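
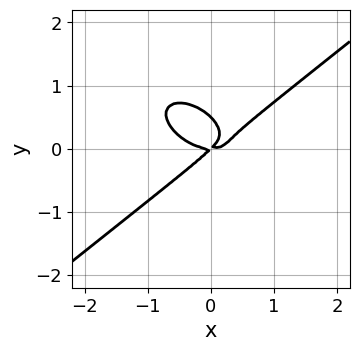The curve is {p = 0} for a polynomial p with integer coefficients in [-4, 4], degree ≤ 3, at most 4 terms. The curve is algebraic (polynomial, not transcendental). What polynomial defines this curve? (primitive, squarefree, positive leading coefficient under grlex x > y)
x^3 - 2*y^3 - x*y + y^2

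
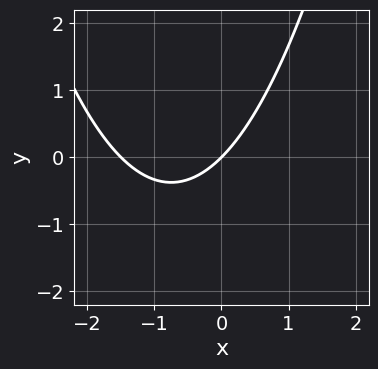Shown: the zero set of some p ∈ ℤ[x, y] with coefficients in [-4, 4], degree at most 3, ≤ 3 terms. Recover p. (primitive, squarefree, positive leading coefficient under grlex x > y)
2*x^2 + 3*x - 3*y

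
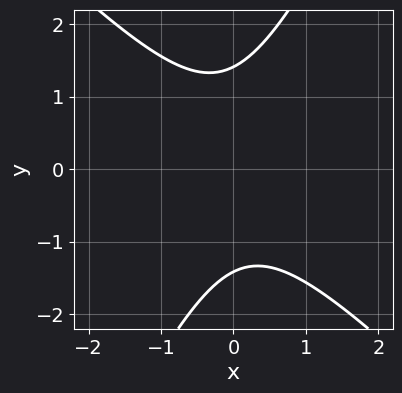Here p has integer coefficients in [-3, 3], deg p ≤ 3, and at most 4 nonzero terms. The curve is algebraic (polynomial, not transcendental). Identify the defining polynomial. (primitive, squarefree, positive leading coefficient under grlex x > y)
First, the degree is 2 — a generic line meets the curve in up to 2 points.
Then, from the visible intercepts: the curve avoids every integer x-axis point in the box.
Finally, assembling these constraints gives the stated polynomial.

2*x^2 + x*y - y^2 + 2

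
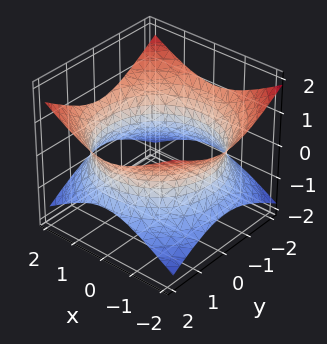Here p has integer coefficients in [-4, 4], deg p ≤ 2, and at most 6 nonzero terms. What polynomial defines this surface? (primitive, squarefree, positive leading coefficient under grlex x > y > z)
(a) deg p = 2. An hourglass — one-sheet hyperboloid; a quadric.
(b) Symmetries: mirror symmetry z ↦ −z ⇒ only even powers of z; every cross-section ⟂ z is a circle, so x, y appear only via x² + y².
(c) Checking where it meets the axes: it misses every integer gridline on the z-axis; a circular section at z = 0 has radius between 1 and 2.
(d) Together with the visible shape, these determine p as stated.

x^2 + y^2 - 2*z^2 - 3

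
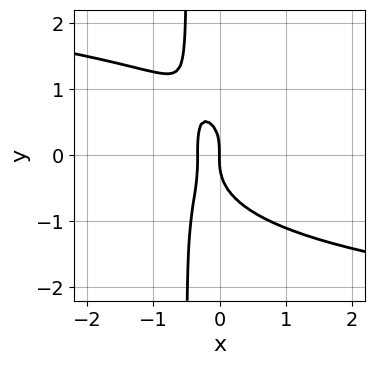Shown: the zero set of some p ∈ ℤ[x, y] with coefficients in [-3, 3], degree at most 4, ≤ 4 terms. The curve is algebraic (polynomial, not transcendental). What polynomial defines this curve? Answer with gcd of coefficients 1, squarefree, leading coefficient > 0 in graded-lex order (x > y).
First, the degree is 4 — a generic line meets the curve in up to 4 points.
Then, from the visible intercepts: one x-axis crossing is at x = 0; it meets the y-axis at y = 0 (among the integer gridlines).
Finally, putting this together gives p.

2*x*y^3 + y^3 + 3*x^2 + x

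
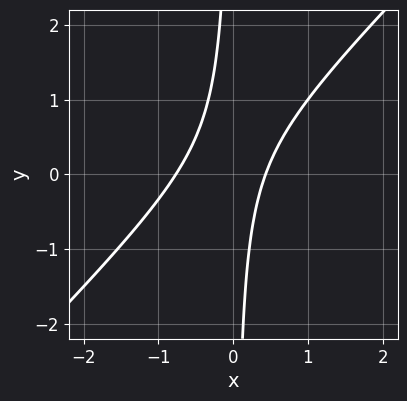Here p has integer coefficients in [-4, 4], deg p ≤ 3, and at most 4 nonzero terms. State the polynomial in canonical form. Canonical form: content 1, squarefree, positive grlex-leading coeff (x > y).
3*x^2 - 3*x*y + x - 1

First, deg p = 2.
Then, against the integer gridlines: the curve avoids every integer y-axis point in the box.
Finally, assembling these constraints gives the stated polynomial.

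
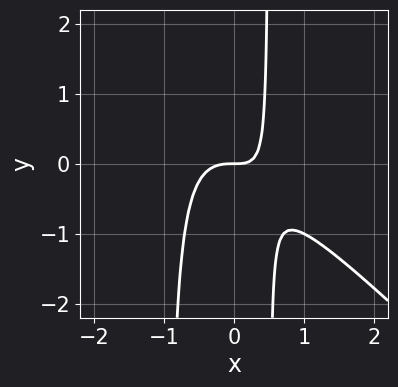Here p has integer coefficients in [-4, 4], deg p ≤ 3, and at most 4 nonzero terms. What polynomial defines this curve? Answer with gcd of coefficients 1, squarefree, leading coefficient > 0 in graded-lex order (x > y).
2*x^3 + 2*x^2*y + x*y - y

(a) deg p = 3.
(b) Checking where it meets the axes: it crosses the y-axis at the gridline y = 0; it crosses the x-axis at the gridline x = 0.
(c) Putting this together gives p.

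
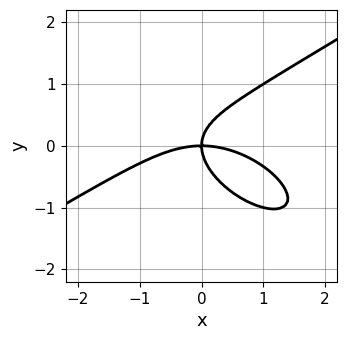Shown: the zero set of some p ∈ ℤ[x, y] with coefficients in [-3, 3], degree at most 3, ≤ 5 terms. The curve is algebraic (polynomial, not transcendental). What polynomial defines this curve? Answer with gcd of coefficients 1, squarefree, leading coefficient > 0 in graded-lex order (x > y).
x^3 - x*y^2 - 3*y^3 + 3*x*y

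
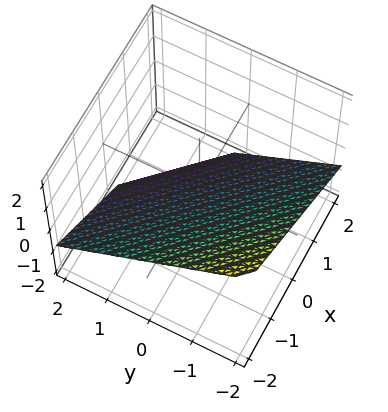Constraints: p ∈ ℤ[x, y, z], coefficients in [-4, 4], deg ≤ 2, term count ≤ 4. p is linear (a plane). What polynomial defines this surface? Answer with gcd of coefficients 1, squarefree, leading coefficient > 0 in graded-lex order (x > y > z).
(a) The degree is 1 — the surface is flat (a plane).
(b) From the axis intercepts and sections: it meets the y-axis at y = -1 (among the integer gridlines); it crosses the x-axis at the gridline x = -1.
(c) Fitting integer coefficients to these (and the overall shape) gives p.

2*x + 2*y + 3*z + 2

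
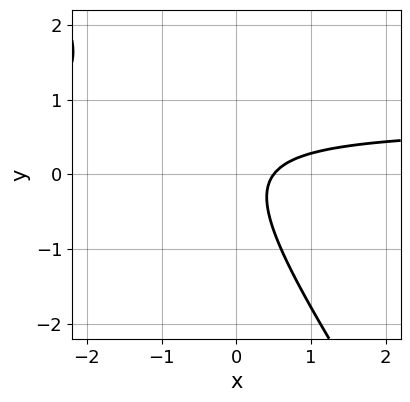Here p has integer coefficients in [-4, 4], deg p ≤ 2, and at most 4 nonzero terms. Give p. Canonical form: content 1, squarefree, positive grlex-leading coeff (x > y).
3*x*y + 2*y^2 - 2*x + 1

First, deg p = 2.
Next, observable constraints: it misses every integer gridline on the y-axis.
Finally, the integer polynomial consistent with all of this is the stated p.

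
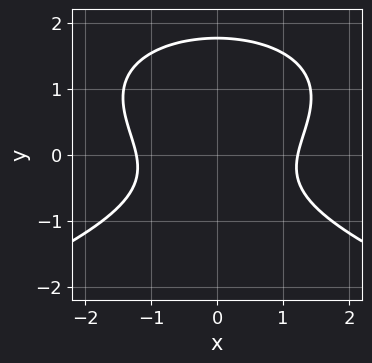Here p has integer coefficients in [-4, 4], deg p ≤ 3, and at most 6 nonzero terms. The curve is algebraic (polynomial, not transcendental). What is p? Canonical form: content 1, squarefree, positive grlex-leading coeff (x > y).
Degree: the shape is more complex than any degree-2 curve, so deg p = 3.
Symmetries: mirror symmetry x ↦ −x ⇒ only even powers of x.
Matching integer coefficients to the picture gives p.

2*y^3 + 2*x^2 - 2*y^2 - y - 3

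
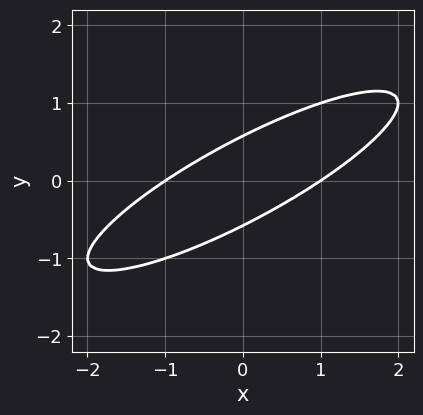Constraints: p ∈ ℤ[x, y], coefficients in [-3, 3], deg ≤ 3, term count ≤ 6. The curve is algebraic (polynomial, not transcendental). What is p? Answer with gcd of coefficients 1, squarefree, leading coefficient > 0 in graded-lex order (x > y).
Degree: no degree-1 curve has this shape, so deg p = 2.
From the axis intercepts and sections: among the integer gridlines, it crosses the x-axis at x ∈ {-1, 1}.
Assembling these constraints gives the stated polynomial.

x^2 - 3*x*y + 3*y^2 - 1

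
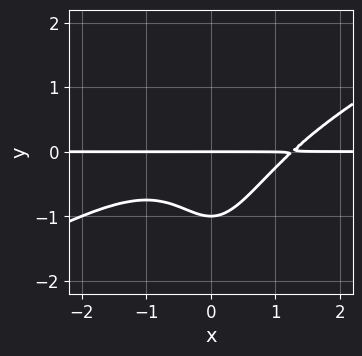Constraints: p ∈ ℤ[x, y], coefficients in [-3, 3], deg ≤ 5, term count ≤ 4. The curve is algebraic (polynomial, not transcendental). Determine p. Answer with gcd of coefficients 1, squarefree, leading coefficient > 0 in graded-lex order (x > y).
1. Degree: a generic line meets the curve in up to 4 points, so deg p = 4.
2. Checking where it meets the axes: every point of the x-axis in the box is on the curve; among the integer gridlines, it crosses the y-axis at y ∈ {-1, 0}.
3. Matching integer coefficients to the picture gives p.

x^3*y - 2*x^2*y^2 - 2*y^2 - 2*y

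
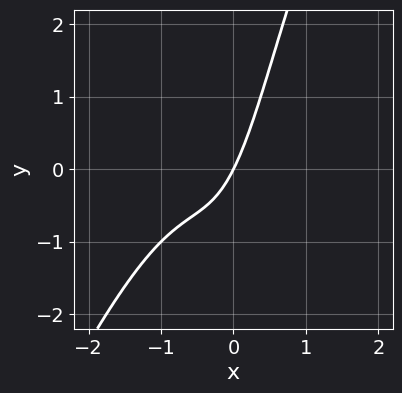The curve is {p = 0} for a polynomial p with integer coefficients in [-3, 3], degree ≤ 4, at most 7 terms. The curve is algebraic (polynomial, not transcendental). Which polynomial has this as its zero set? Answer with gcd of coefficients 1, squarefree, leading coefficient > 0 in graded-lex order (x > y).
2*x^3 - x^2*y + 2*x^2 + 2*x - y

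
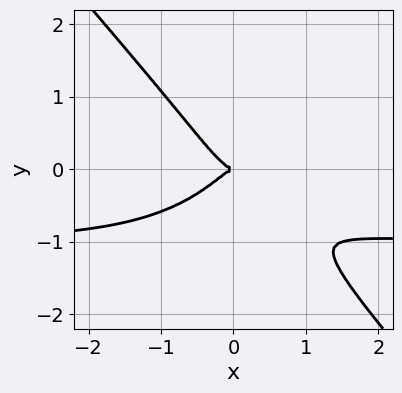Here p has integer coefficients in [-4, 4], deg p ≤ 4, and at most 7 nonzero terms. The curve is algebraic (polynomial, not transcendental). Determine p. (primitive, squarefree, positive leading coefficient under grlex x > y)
3*x^3*y + 2*y^4 + 3*x^3 - 2*x*y^2 + y^2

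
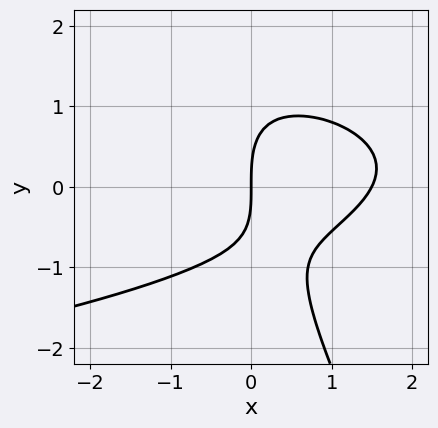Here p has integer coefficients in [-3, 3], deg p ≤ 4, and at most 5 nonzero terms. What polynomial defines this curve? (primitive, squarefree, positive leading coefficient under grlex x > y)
1. The degree is 3 — a generic line meets the curve in up to 3 points.
2. Against the integer gridlines: it crosses the x-axis at the gridline x = 0; it meets the y-axis at y = 0 (among the integer gridlines).
3. The integer polynomial consistent with all of this is the stated p.

2*x*y^2 + y^3 + 2*x^2 - x*y - 3*x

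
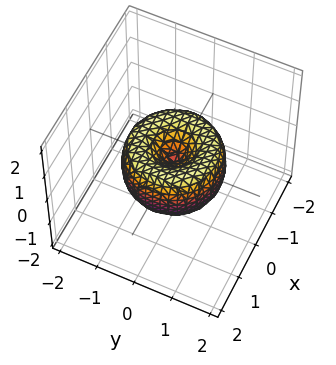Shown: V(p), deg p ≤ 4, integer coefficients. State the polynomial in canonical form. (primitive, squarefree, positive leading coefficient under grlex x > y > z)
First, degree: no degree-3 surface has this shape, so deg p = 4.
Next, by symmetry, every cross-section ⟂ z is a circle, so x, y appear only via x² + y².
Then, checking where it meets the axes: it meets the y-axis at y = 0 (among the integer gridlines); it crosses the x-axis at the gridline x = 0; one z-axis crossing is at z = 0.
Finally, putting this together gives p.

2*x^4 + 4*x^2*y^2 + 2*y^4 - 3*x^2 - 3*y^2 + 2*z^2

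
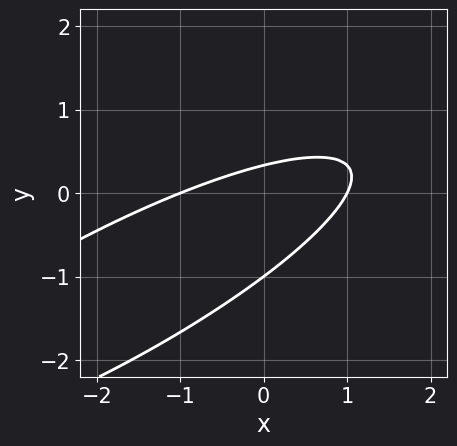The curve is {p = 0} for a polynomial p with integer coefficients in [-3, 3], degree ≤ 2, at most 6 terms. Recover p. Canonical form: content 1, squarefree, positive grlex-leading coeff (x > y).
deg p = 2.
Checking where it meets the axes: one y-axis crossing is at y = -1; among the integer gridlines, it crosses the x-axis at x ∈ {-1, 1}.
Matching integer coefficients to the picture gives p.

x^2 - 3*x*y + 3*y^2 + 2*y - 1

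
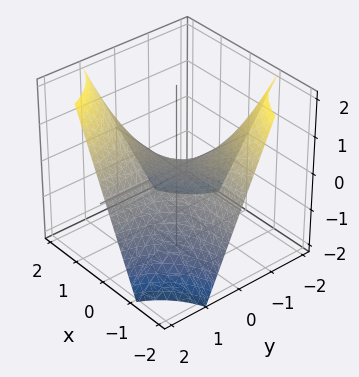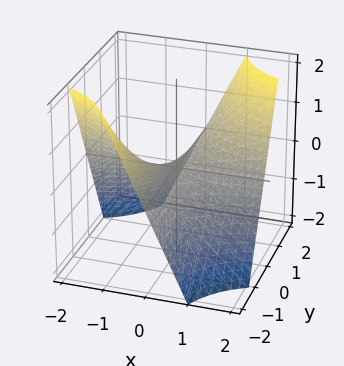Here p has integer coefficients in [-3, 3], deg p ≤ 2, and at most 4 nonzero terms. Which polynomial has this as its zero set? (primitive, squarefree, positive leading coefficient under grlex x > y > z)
x*y - z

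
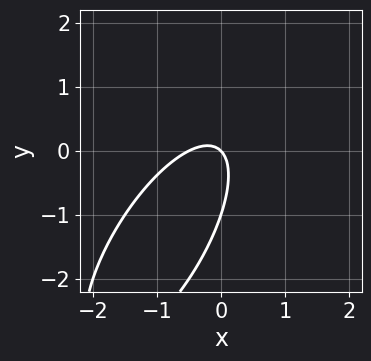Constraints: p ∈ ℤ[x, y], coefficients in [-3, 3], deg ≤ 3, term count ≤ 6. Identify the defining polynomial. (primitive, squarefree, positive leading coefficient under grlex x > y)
2*x^2 - 2*x*y + y^2 + x + y

deg p = 2. The shape is more complex than any degree-1 curve.
From the visible intercepts: among the integer gridlines, it crosses the y-axis at y ∈ {-1, 0}; one x-axis crossing is at x = 0.
These observations pin down the coefficients.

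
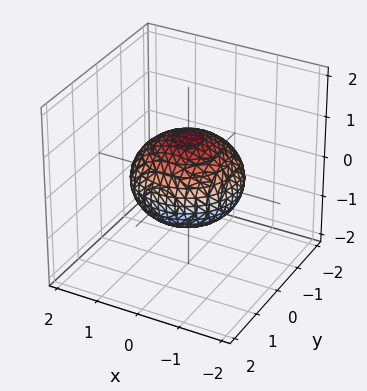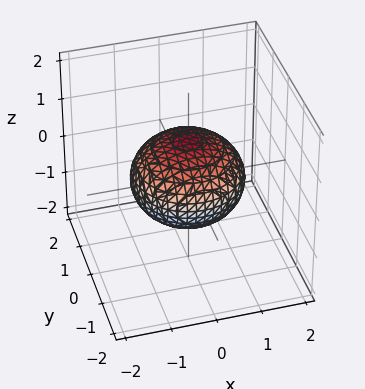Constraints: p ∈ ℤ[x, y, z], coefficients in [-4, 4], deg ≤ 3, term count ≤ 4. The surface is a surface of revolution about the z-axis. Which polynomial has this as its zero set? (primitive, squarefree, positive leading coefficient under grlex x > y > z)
2*x^2 + 2*y^2 + 3*z^2 - 3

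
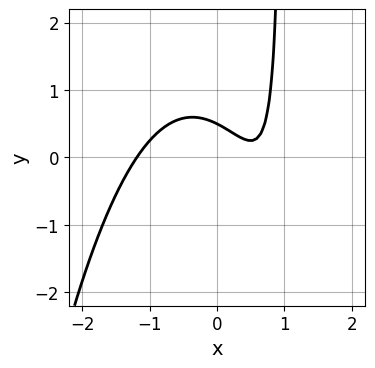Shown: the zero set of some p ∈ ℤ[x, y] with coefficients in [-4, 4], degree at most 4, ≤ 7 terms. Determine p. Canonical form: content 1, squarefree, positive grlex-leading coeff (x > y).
(a) Degree: a generic line meets the curve in up to 3 points, so deg p = 3.
(b) Matching integer coefficients to the picture gives p.

2*x^3 + 2*x*y - 2*x - 2*y + 1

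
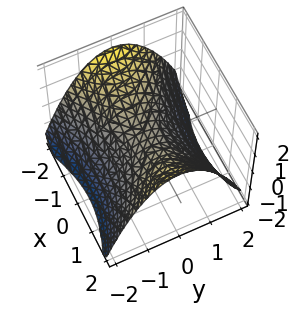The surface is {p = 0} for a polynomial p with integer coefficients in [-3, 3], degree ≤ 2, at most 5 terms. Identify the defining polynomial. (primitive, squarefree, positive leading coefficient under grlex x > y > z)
x^2 - 2*y^2 - 3*z

First, deg p = 2. A saddle surface; a quadric.
Then, symmetries: the x ↦ −x reflection is a symmetry, so x appears only in even powers; the y ↦ −y reflection is a symmetry, so y appears only in even powers.
Next, against the integer gridlines: it meets the x-axis at x = 0 (among the integer gridlines); one z-axis crossing is at z = 0; one y-axis crossing is at y = 0.
Finally, assembling these constraints gives the stated polynomial.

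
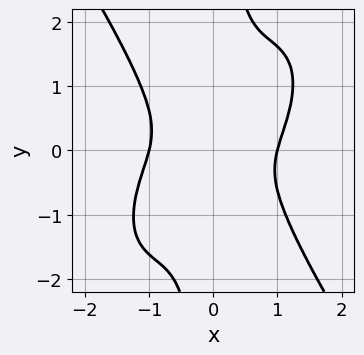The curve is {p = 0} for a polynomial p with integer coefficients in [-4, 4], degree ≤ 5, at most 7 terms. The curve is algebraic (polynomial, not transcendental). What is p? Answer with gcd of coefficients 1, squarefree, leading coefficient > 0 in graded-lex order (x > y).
(a) The degree is 4 — a generic line meets the curve in up to 4 points.
(b) Observable constraints: the x-axis gridline crossings are at x ∈ {-1, 1}.
(c) Matching integer coefficients to the picture gives p.

2*x^4 - x^3*y + x*y^3 - 2*x^2 - y^2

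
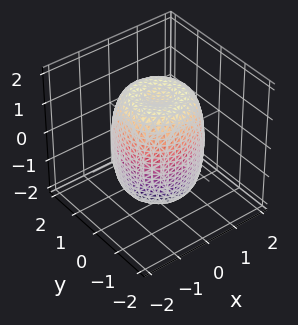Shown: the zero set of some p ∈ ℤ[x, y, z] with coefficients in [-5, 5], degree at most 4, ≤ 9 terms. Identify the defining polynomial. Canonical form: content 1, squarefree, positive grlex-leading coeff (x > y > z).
First, the degree is 4 — a generic line meets the surface in up to 4 points.
Next, symmetry: the surface is invariant under rotation about z: p = q(x² + y², z).
Then, from the visible intercepts: a circular section at z = -1 has radius between 1 and 2.
Finally, putting this together gives p.

2*x^4 + 4*x^2*y^2 + 2*y^4 - 2*x^2 - 2*y^2 + z^2 - 2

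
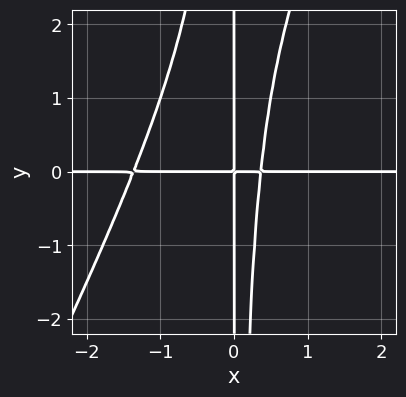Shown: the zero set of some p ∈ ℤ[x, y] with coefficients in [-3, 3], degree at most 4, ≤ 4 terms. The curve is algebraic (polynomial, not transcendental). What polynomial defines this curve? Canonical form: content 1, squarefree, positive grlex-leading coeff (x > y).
2*x^3*y - x^2*y^2 + 2*x^2*y - x*y

Degree: a generic line meets the curve in up to 4 points, so deg p = 4.
From the axis intercepts and sections: every point of the x-axis in the box is on the curve; the visible y-axis segment lies entirely on the curve.
Solving for integer coefficients yields p as stated.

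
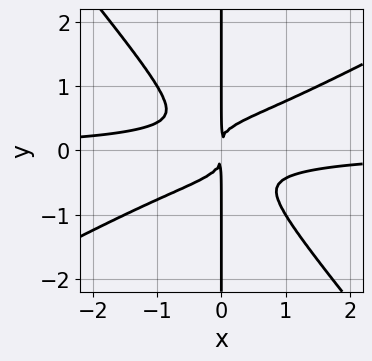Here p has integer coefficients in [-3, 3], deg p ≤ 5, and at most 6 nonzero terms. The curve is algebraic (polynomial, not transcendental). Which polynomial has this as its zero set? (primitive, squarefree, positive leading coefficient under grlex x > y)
2*x^3*y - 2*x^2*y^2 - 3*x*y^3 + x^2

(a) Degree: a generic line meets the curve in up to 4 points, so deg p = 4.
(b) Observable constraints: every point of the y-axis in the box is on the curve.
(c) Solving for integer coefficients yields p as stated.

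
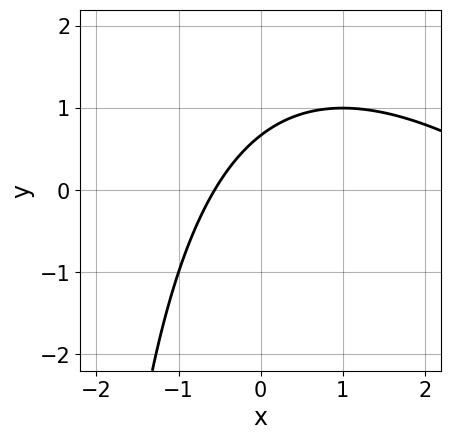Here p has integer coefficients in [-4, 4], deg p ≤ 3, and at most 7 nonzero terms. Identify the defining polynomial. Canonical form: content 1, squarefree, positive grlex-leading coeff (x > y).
x^2 + x*y - 3*x + 3*y - 2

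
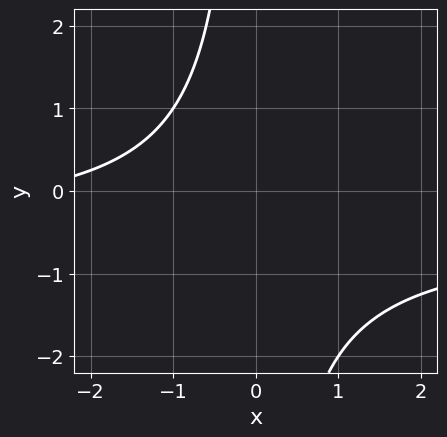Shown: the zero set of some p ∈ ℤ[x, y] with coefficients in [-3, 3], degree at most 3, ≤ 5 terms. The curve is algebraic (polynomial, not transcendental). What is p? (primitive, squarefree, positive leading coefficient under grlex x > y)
(a) Degree: the shape is more complex than any degree-1 curve, so deg p = 2.
(b) Reading off the gridlines: no y-intercept at any integer in the box; no x-intercept at any integer in the box.
(c) Solving for integer coefficients yields p as stated.

2*x*y + x + 3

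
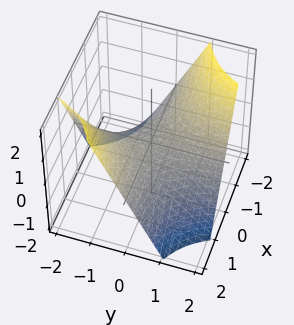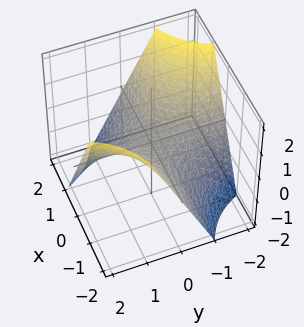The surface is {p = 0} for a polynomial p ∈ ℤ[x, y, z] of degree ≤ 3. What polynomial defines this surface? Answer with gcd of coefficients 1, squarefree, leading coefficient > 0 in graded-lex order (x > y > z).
(a) The degree is 2 — a hyperbolic paraboloid; a quadric.
(b) Reading off the gridlines: every point of the y-axis in the box is on the surface; every point of the x-axis in the box is on the surface; it meets the z-axis at z = 0 (among the integer gridlines).
(c) Putting this together gives p.

x*y + z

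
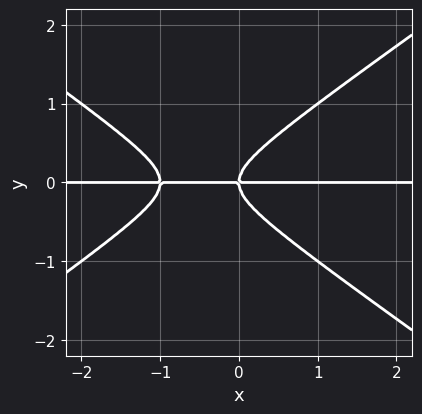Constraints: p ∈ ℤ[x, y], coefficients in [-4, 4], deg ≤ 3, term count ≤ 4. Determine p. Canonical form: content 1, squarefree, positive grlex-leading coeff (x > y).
(a) The degree is 3 — the shape is more complex than any degree-2 curve.
(b) From the visible intercepts: every point of the x-axis in the box is on the curve; it crosses the y-axis at the gridline y = 0.
(c) Fitting integer coefficients to these (and the overall shape) gives p.

x^2*y - 2*y^3 + x*y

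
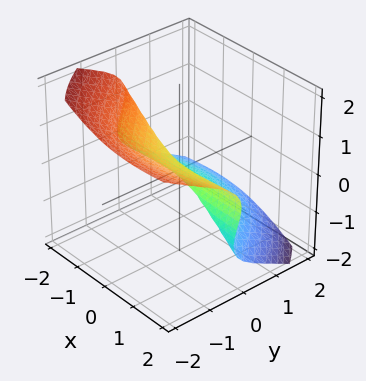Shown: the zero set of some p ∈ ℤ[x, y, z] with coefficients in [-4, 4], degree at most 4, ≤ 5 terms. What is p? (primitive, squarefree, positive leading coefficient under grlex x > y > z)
Degree: no degree-2 surface has this shape, so deg p = 3.
From the axis intercepts and sections: it meets the y-axis at y = 0 (among the integer gridlines); it crosses the z-axis at the gridline z = 0.
The integer polynomial consistent with all of this is the stated p.

x^2*y + 2*x*z^2 + y^3 + 3*z^3 + y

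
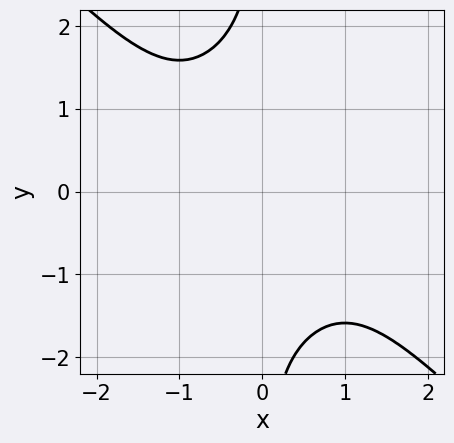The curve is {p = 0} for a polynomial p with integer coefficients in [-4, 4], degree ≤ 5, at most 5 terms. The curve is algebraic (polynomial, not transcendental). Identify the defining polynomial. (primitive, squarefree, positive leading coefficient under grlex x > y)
deg p = 4.
Checking where it meets the axes: no y-intercept at any integer in the box; no x-intercept at any integer in the box.
Matching integer coefficients to the picture gives p.

x^4 + x*y^3 + 3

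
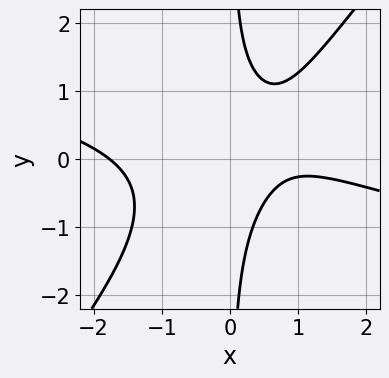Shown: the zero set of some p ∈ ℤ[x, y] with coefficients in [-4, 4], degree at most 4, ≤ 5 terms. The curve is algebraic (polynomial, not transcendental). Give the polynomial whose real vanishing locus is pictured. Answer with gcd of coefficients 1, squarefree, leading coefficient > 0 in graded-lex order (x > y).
x^3 + 3*x^2*y - 3*x*y^2 - 2*x + 2

(a) Degree: a generic line meets the curve in up to 3 points, so deg p = 3.
(b) Observable constraints: it misses every integer gridline on the y-axis.
(c) Putting this together gives p.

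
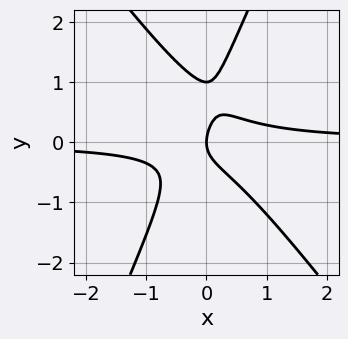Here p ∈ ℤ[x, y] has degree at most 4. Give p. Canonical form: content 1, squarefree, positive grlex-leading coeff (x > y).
3*x^2*y + x*y^2 - y^3 + y^2 - x

(a) Degree: a generic line meets the curve in up to 3 points, so deg p = 3.
(b) From the visible intercepts: one x-axis crossing is at x = 0; among the integer gridlines, it crosses the y-axis at y ∈ {0, 1}.
(c) Assembling these constraints gives the stated polynomial.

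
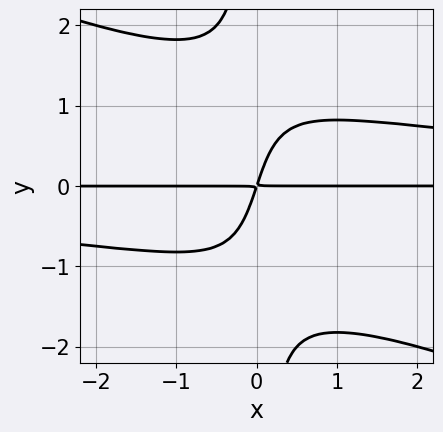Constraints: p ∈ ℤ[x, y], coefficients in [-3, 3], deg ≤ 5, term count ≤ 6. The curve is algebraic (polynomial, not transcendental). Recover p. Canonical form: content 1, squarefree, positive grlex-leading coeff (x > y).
First, the degree is 4 — no degree-3 curve has this shape.
Then, checking where it meets the axes: every point of the x-axis in the box is on the curve.
Finally, these observations pin down the coefficients.

x^2*y^2 + 2*x*y^3 - 3*x*y + y^2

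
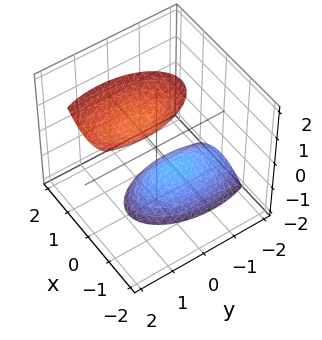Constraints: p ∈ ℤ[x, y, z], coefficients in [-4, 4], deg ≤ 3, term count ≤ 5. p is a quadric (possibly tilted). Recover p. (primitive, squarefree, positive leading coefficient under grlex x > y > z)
(a) I count 2 distinct pieces. Treating them together as one polynomial.
(b) The degree is 2 — a generic line meets the surface in up to 2 points.
(c) Checking where it meets the axes: the surface avoids every integer y-axis point in the box; it misses every integer gridline on the x-axis.
(d) The integer polynomial consistent with all of this is the stated p.

3*x^2 + y^2 - y*z - z^2 + 2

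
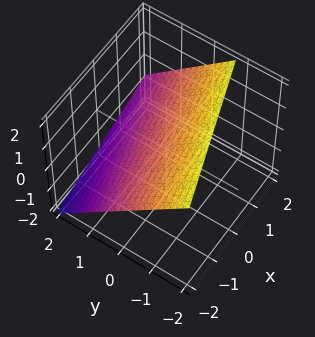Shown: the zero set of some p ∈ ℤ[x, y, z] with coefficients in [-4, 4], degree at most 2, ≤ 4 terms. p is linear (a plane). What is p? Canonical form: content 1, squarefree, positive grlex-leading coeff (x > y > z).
Degree: the surface is flat (a plane), so deg p = 1.
From the visible intercepts: it crosses the x-axis at the gridline x = -2.
Solving for integer coefficients yields p as stated.

x - 3*y - 3*z + 2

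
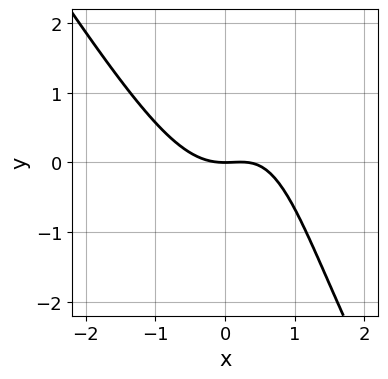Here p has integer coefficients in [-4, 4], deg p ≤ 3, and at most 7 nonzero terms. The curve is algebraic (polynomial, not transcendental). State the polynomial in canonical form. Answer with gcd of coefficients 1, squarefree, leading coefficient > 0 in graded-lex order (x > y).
First, deg p = 3. A generic line meets the curve in up to 3 points.
Next, against the integer gridlines: one x-axis crossing is at x = 0; one y-axis crossing is at y = 0.
Finally, these observations pin down the coefficients.

3*x^3 + 2*x^2*y - x^2 - 2*x*y + 3*y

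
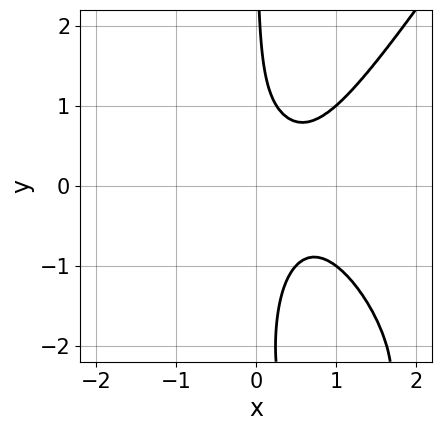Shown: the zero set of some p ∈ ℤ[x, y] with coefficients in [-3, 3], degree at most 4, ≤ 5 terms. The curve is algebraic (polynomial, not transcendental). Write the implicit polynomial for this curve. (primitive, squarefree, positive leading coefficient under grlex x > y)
1. The degree is 4 — no degree-3 curve has this shape.
2. Reading off the gridlines: no y-intercept at any integer in the box; it misses every integer gridline on the x-axis.
3. Fitting integer coefficients to these (and the overall shape) gives p.

2*x^4 + x^3*y - x*y^3 - 3*x*y^2 + 1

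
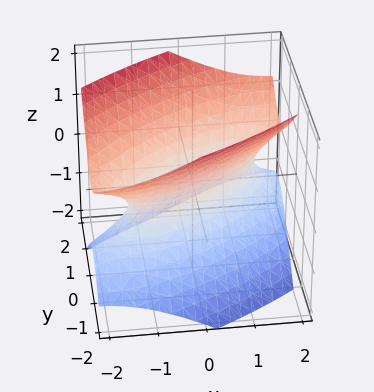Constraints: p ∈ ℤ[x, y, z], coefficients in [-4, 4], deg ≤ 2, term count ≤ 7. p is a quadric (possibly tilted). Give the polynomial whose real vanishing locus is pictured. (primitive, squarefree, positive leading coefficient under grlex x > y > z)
deg p = 2. No degree-1 surface has this shape.
Reading off the gridlines: the x-axis gridline crossings are at x ∈ {-1, 1}; the surface avoids every integer z-axis point in the box.
Together with the visible shape, these determine p as stated.

x^2 - 2*x*y + 2*y^2 - 2*z^2 - 1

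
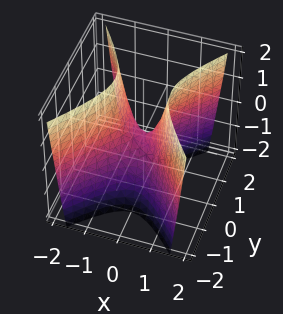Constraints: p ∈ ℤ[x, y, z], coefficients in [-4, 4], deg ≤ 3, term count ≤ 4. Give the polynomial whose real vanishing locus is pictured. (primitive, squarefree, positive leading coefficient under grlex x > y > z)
3*x^2 - 2*y^2 - z

Degree: a saddle surface; a quadric, so deg p = 2.
Symmetries: mirror symmetry y ↦ −y ⇒ only even powers of y; it's symmetric under x → −x, forcing even powers of x.
Observable constraints: it meets the x-axis at x = 0 (among the integer gridlines); it crosses the y-axis at the gridline y = 0; it meets the z-axis at z = 0 (among the integer gridlines).
Putting this together gives p.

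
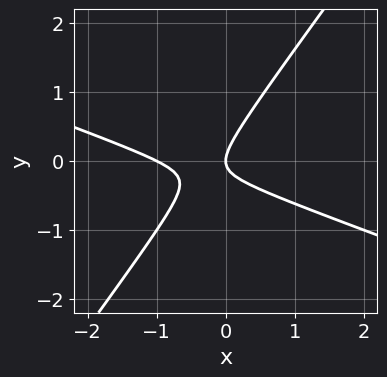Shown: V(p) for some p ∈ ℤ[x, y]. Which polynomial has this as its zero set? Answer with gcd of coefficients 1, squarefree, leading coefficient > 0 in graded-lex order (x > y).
1. The degree is 2 — no degree-1 curve has this shape.
2. Against the integer gridlines: it crosses the y-axis at the gridline y = 0; among the integer gridlines, it crosses the x-axis at x ∈ {-1, 0}.
3. Putting this together gives p.

x^2 + 2*x*y - 2*y^2 + x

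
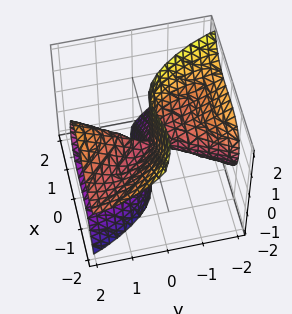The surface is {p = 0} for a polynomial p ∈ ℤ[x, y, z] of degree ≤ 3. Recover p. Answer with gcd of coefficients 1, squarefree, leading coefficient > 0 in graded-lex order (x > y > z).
3*x^3 + 3*x^2*y + 3*x^2*z - y^3 + 3*y*z^2

(a) deg p = 3.
(b) Observable constraints: it meets the x-axis at x = 0 (among the integer gridlines); it meets the y-axis at y = 0 (among the integer gridlines); every point of the z-axis in the box is on the surface.
(c) Solving for integer coefficients yields p as stated.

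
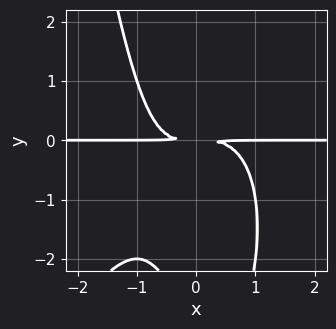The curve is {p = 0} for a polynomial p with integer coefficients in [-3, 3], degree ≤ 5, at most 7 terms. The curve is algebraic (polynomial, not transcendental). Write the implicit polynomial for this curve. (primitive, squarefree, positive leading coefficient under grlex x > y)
2*x^3*y - x^2*y^2 + x*y^2 + y^3 + 3*y^2

1. The degree is 4 — the shape is more complex than any degree-3 curve.
2. Reading off the gridlines: the visible x-axis segment lies entirely on the curve.
3. Assembling these constraints gives the stated polynomial.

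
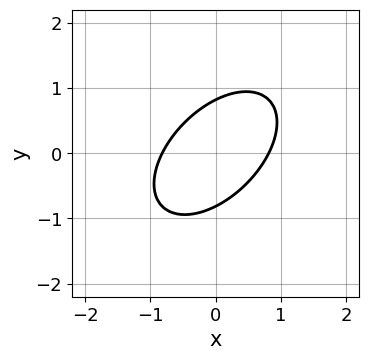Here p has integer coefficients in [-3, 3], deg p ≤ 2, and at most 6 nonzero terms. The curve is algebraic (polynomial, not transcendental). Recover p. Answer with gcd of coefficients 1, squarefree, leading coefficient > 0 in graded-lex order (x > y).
3*x^2 - 3*x*y + 3*y^2 - 2

1. The degree is 2 — a generic line meets the curve in up to 2 points.
2. Solving for integer coefficients yields p as stated.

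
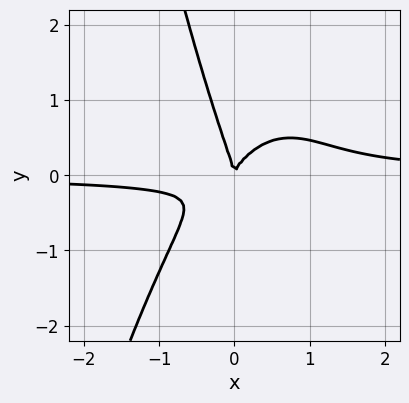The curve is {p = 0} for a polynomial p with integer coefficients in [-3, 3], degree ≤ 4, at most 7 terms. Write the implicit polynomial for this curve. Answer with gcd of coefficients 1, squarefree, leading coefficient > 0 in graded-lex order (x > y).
3*x^3*y - 2*x^2*y + 2*x*y^2 + y^3 - x^2

The degree is 4 — no degree-3 curve has this shape.
Reading off the gridlines: it crosses the y-axis at the gridline y = 0; it meets the x-axis at x = 0 (among the integer gridlines).
Putting this together gives p.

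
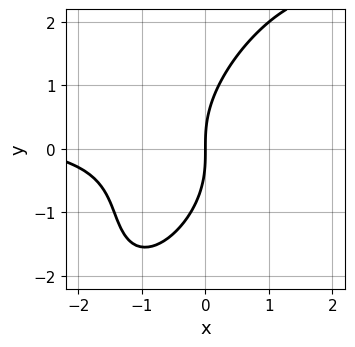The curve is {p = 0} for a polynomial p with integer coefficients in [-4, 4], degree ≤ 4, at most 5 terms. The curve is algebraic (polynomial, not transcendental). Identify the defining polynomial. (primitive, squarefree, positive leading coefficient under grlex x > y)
2*x^2*y - 2*x*y^2 + y^3 - x^2 - 3*x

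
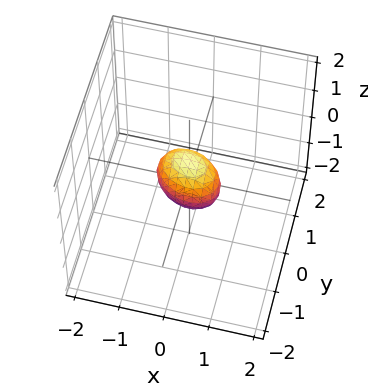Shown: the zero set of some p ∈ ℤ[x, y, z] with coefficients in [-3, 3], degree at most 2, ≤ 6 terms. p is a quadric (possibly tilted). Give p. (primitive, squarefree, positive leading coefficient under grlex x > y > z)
(a) deg p = 2. No degree-1 surface has this shape.
(b) Solving for integer coefficients yields p as stated.

2*x^2 + x*y + 3*y^2 + 2*z^2 - 1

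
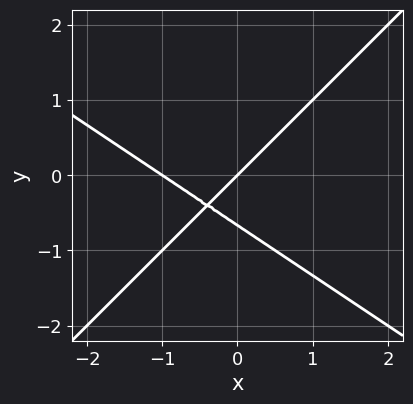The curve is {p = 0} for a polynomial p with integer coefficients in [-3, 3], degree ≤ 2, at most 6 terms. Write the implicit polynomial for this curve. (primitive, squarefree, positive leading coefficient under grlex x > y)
2*x^2 + x*y - 3*y^2 + 2*x - 2*y

Degree: a generic line meets the curve in up to 2 points, so deg p = 2.
Checking where it meets the axes: among the integer gridlines, it crosses the x-axis at x ∈ {-1, 0}; it meets the y-axis at y = 0 (among the integer gridlines).
The integer polynomial consistent with all of this is the stated p.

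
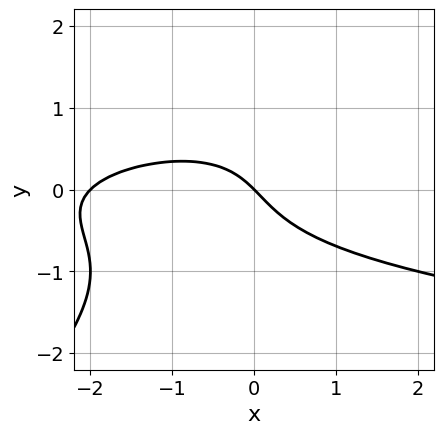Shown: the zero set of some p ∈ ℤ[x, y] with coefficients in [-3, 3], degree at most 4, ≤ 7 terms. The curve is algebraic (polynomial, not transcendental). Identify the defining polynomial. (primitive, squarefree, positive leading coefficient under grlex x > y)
2*x*y^2 - 2*y^3 - x^2 - 2*x - 2*y

deg p = 3.
From the axis intercepts and sections: among the integer gridlines, it crosses the x-axis at x ∈ {-2, 0}; it meets the y-axis at y = 0 (among the integer gridlines).
Assembling these constraints gives the stated polynomial.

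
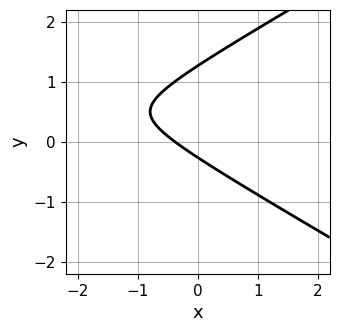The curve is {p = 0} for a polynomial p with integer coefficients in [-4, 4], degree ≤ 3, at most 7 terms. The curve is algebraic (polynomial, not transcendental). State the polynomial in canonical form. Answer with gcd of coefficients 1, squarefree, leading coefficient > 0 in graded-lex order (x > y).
x^2 - 3*y^2 + 3*x + 3*y + 1

1. The degree is 2 — a generic line meets the curve in up to 2 points.
2. Matching integer coefficients to the picture gives p.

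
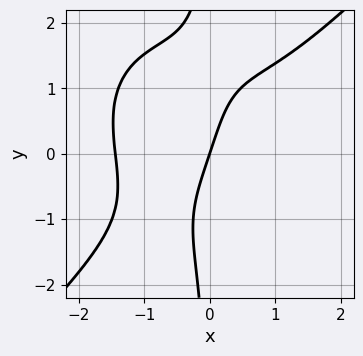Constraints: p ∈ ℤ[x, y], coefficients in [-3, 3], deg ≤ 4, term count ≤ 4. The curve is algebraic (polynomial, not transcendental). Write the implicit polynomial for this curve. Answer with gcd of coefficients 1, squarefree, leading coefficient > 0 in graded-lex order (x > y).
(a) deg p = 4. No degree-3 curve has this shape.
(b) From the visible intercepts: one x-axis crossing is at x = 0; it meets the y-axis at y = 0 (among the integer gridlines).
(c) Solving for integer coefficients yields p as stated.

x^4 - x*y^3 + 3*x - y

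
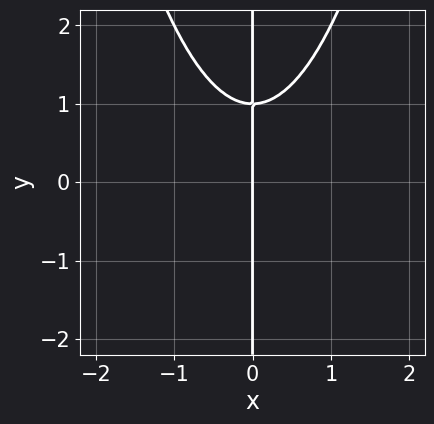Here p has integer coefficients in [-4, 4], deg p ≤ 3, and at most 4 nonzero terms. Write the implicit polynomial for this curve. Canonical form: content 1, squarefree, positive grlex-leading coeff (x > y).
x^3 - x*y + x

(a) The degree is 3 — no degree-2 curve has this shape.
(b) From the visible intercepts: it crosses the x-axis at the gridline x = 0; every point of the y-axis in the box is on the curve.
(c) Solving for integer coefficients yields p as stated.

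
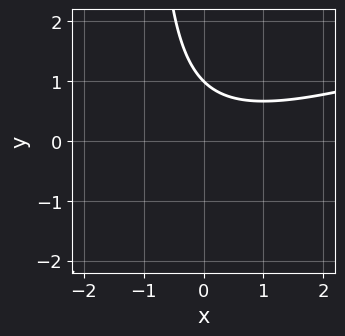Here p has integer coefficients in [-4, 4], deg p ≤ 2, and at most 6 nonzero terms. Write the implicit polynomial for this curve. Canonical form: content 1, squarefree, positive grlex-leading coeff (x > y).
First, the degree is 2 — the shape is more complex than any degree-1 curve.
Next, from the axis intercepts and sections: the curve avoids every integer x-axis point in the box; it crosses the y-axis at the gridline y = 1.
Finally, assembling these constraints gives the stated polynomial.

x^2 - 3*x*y - 3*y + 3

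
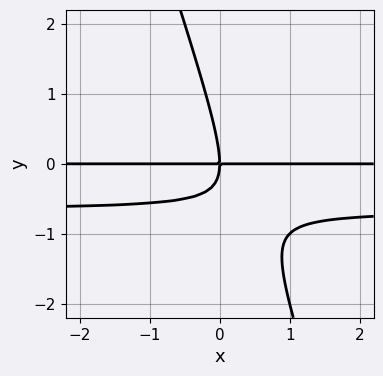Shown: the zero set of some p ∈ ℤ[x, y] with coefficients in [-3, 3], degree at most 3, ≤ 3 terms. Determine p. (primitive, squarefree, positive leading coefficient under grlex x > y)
Degree: a generic line meets the curve in up to 3 points, so deg p = 3.
From the visible intercepts: it crosses the y-axis at the gridline y = 0; the visible x-axis segment lies entirely on the curve.
Solving for integer coefficients yields p as stated.

3*x*y^2 + y^3 + 2*x*y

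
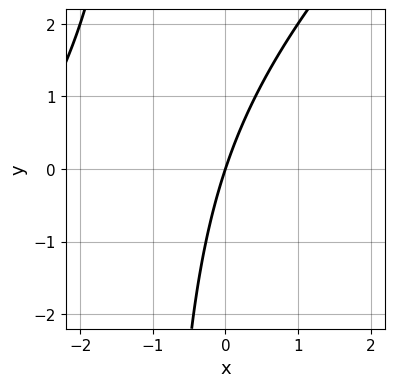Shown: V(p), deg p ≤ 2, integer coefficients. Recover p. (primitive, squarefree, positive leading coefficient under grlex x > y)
x^2 - x*y + 3*x - y

deg p = 2. A generic line meets the curve in up to 2 points.
Against the integer gridlines: one y-axis crossing is at y = 0; it crosses the x-axis at the gridline x = 0.
Solving for integer coefficients yields p as stated.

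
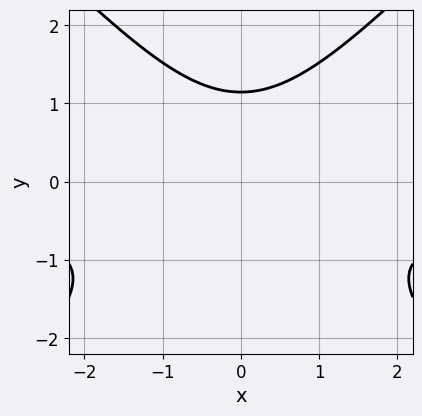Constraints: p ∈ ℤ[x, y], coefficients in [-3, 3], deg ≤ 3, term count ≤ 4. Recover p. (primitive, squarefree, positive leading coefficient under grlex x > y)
The degree is 3 — the shape is more complex than any degree-2 curve.
Symmetries: the x ↦ −x reflection is a symmetry, so x appears only in even powers.
Checking where it meets the axes: no x-intercept at any integer in the box.
The integer polynomial consistent with all of this is the stated p.

2*x^2*y - 2*y^3 + x^2 + 3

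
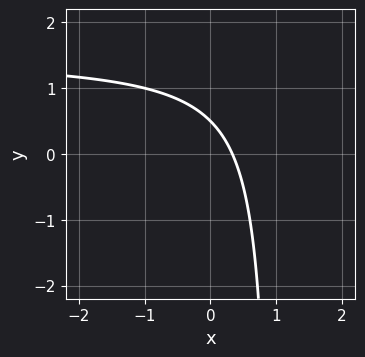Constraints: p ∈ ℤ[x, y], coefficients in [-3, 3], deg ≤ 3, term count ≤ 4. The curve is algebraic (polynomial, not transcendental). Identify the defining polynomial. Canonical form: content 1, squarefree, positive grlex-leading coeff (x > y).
1. Degree: no degree-1 curve has this shape, so deg p = 2.
2. Matching integer coefficients to the picture gives p.

2*x*y - 3*x - 2*y + 1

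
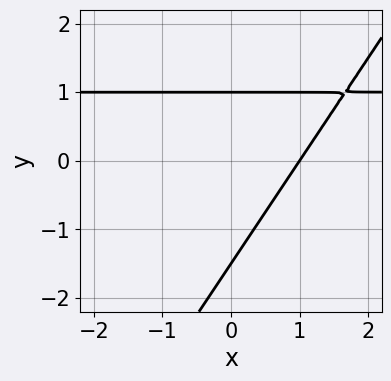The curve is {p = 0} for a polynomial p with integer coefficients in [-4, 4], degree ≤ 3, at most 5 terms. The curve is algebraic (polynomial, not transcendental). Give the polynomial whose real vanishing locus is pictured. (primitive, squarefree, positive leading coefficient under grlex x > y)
3*x*y - 2*y^2 - 3*x - y + 3

First, deg p = 2. No degree-1 curve has this shape.
Then, against the integer gridlines: one x-axis crossing is at x = 1; it meets the y-axis at y = 1 (among the integer gridlines).
Finally, fitting integer coefficients to these (and the overall shape) gives p.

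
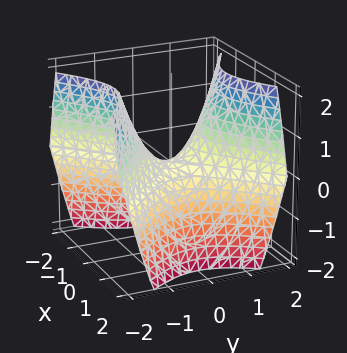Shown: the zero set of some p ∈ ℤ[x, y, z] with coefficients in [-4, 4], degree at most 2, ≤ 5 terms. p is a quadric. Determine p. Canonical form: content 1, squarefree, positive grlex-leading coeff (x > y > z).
x^2 - y^2 + z

deg p = 2. A hyperbolic paraboloid; a quadric.
Symmetries: the x ↦ −x reflection is a symmetry, so x appears only in even powers; the y ↦ −y reflection is a symmetry, so y appears only in even powers.
Checking where it meets the axes: one z-axis crossing is at z = 0; it crosses the x-axis at the gridline x = 0.
These observations pin down the coefficients.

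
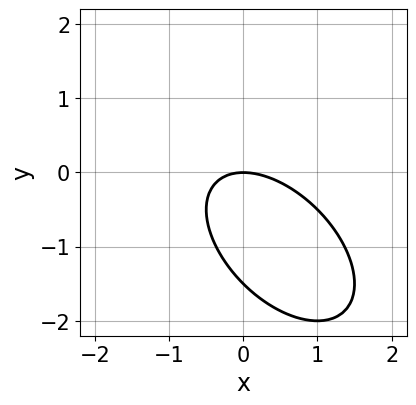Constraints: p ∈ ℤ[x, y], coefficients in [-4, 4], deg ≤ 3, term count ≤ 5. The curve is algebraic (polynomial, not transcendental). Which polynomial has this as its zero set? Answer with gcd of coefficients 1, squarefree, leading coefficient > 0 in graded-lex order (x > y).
(a) The degree is 2 — no degree-1 curve has this shape.
(b) Against the integer gridlines: it crosses the x-axis at the gridline x = 0; it meets the y-axis at y = 0 (among the integer gridlines).
(c) Together with the visible shape, these determine p as stated.

2*x^2 + 2*x*y + 2*y^2 + 3*y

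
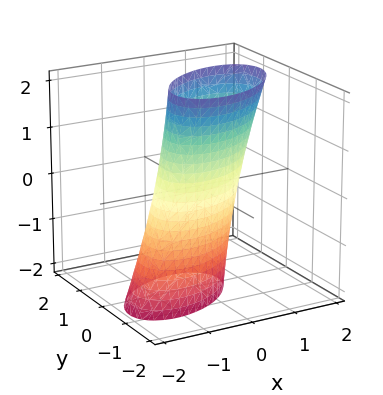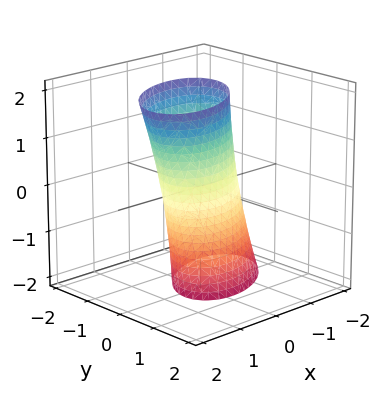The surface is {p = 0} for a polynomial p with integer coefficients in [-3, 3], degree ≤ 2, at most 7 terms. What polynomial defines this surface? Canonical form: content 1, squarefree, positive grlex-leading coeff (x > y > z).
2*x^2 - 2*x*y - x*z + 3*y^2 - 2

Degree: the shape is more complex than any degree-1 surface, so deg p = 2.
From the axis intercepts and sections: no z-intercept at any integer in the box; among the integer gridlines, it crosses the x-axis at x ∈ {-1, 1}.
Together with the visible shape, these determine p as stated.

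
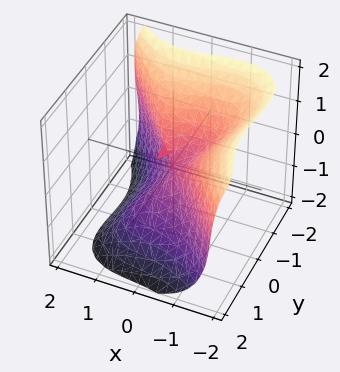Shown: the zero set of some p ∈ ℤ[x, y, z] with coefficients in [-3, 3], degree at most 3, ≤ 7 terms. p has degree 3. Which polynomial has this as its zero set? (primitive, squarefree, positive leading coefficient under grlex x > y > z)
3*x^3 - x^2*y + 3*y^3 + 2*z^3 - 2*x*z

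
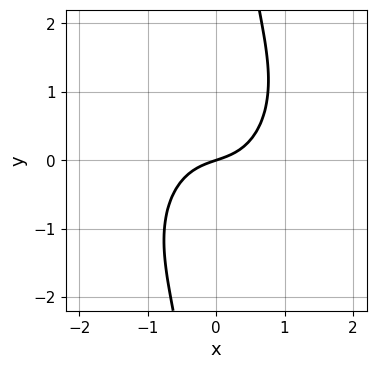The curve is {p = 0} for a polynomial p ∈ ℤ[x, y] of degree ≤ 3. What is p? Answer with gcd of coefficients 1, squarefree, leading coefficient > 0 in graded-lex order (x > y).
3*x^3 - x^2*y + 2*x*y^2 + x - 3*y

(a) The degree is 3 — the shape is more complex than any degree-2 curve.
(b) Reading off the gridlines: it crosses the y-axis at the gridline y = 0; it crosses the x-axis at the gridline x = 0.
(c) Matching integer coefficients to the picture gives p.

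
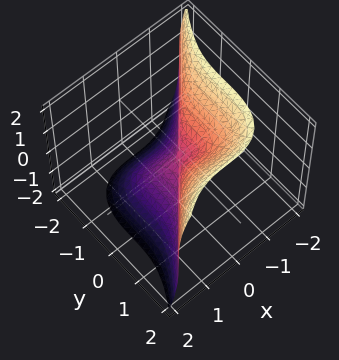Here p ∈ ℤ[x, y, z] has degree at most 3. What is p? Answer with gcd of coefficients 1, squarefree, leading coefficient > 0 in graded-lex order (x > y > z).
First, the degree is 3 — no degree-2 surface has this shape.
Then, reading off the gridlines: one y-axis crossing is at y = 0; it meets the x-axis at x = 0 (among the integer gridlines).
Finally, putting this together gives p.

3*x^3 - 2*y^3 + z^3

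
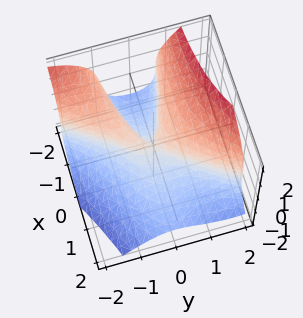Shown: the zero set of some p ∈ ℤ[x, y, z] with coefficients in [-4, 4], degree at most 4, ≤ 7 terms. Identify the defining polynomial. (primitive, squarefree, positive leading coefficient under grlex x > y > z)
3*x*y^2 - 2*y^3 + 2*z^3 + x^2 - y^2

1. The degree is 3 — no degree-2 surface has this shape.
2. Checking where it meets the axes: it meets the z-axis at z = 0 (among the integer gridlines); one x-axis crossing is at x = 0; one y-axis crossing is at y = 0.
3. Matching integer coefficients to the picture gives p.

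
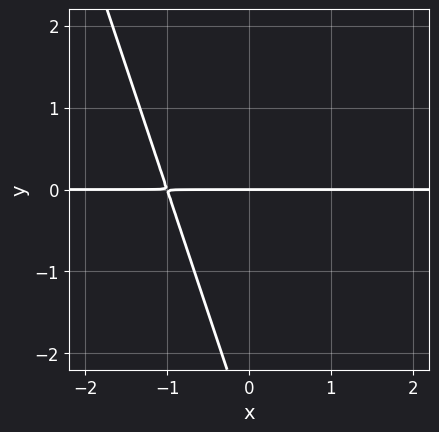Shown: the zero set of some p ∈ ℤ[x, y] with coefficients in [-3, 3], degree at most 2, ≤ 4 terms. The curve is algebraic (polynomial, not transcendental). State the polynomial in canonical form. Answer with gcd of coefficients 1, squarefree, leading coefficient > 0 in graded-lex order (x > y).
deg p = 2. The shape is more complex than any degree-1 curve.
Checking where it meets the axes: it meets the y-axis at y = 0 (among the integer gridlines); every point of the x-axis in the box is on the curve.
Solving for integer coefficients yields p as stated.

3*x*y + y^2 + 3*y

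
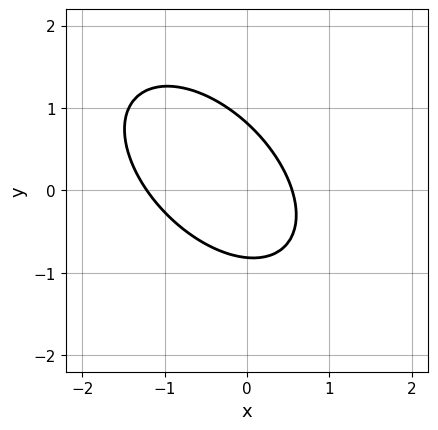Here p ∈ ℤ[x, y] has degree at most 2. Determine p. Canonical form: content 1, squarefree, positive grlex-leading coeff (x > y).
First, degree: no degree-1 curve has this shape, so deg p = 2.
Finally, solving for integer coefficients yields p as stated.

3*x^2 + 3*x*y + 3*y^2 + 2*x - 2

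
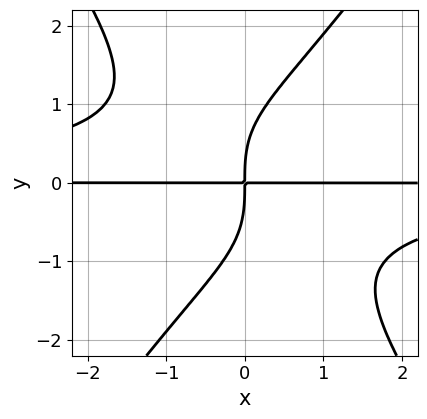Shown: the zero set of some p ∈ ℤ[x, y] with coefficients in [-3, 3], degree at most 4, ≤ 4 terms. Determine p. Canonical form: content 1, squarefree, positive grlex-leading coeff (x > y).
2*x^2*y^2 - y^4 + 3*x*y

Degree: no degree-3 curve has this shape, so deg p = 4.
Observable constraints: the visible x-axis segment lies entirely on the curve.
Together with the visible shape, these determine p as stated.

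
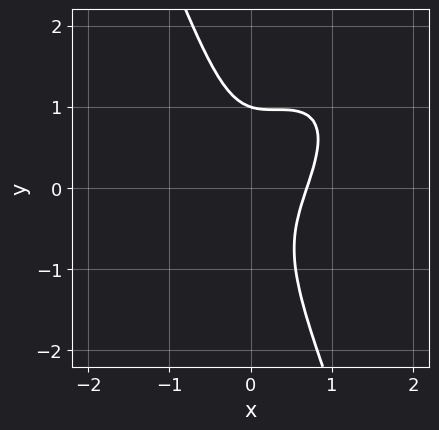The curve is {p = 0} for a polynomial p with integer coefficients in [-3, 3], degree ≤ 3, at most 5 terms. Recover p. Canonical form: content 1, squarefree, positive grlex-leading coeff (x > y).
(a) The degree is 3 — the shape is more complex than any degree-2 curve.
(b) From the axis intercepts and sections: one y-axis crossing is at y = 1.
(c) Together with the visible shape, these determine p as stated.

3*x^3 - 3*x^2*y + x*y^2 + y^3 - 1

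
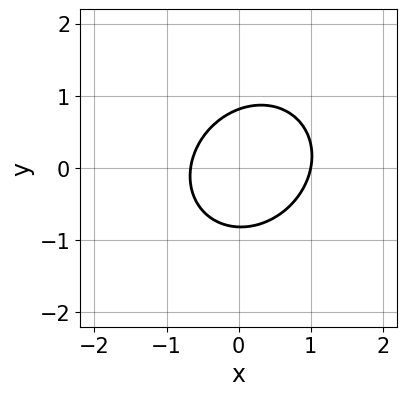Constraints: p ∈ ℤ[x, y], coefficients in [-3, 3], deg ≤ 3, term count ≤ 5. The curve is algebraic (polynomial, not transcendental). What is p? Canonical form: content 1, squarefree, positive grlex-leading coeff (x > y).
3*x^2 - x*y + 3*y^2 - x - 2

1. Degree: no degree-1 curve has this shape, so deg p = 2.
2. Checking where it meets the axes: it crosses the x-axis at the gridline x = 1.
3. Solving for integer coefficients yields p as stated.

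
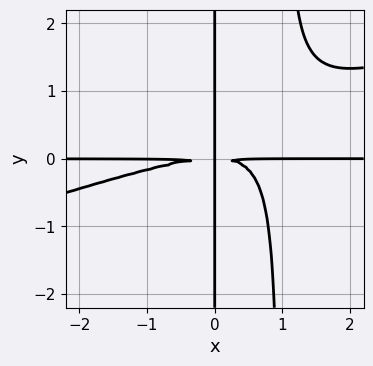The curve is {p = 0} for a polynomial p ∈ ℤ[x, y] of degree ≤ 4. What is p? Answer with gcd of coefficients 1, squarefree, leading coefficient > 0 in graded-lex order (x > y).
x^3*y - 3*x^2*y^2 + 3*x*y^2

(a) deg p = 4. A generic line meets the curve in up to 4 points.
(b) From the axis intercepts and sections: the visible x-axis segment lies entirely on the curve; the visible y-axis segment lies entirely on the curve.
(c) The integer polynomial consistent with all of this is the stated p.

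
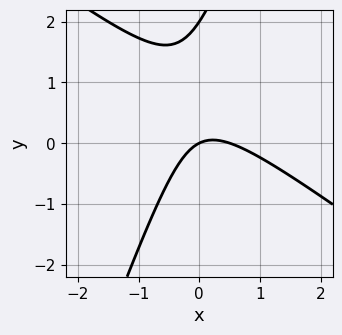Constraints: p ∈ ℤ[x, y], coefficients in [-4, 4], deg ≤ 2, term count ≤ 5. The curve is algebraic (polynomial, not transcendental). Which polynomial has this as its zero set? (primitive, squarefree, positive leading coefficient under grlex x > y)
First, the degree is 2 — the shape is more complex than any degree-1 curve.
Next, observable constraints: one x-axis crossing is at x = 0; the y-axis gridline crossings are at y ∈ {0, 2}.
Finally, matching integer coefficients to the picture gives p.

2*x^2 + 2*x*y - y^2 - x + 2*y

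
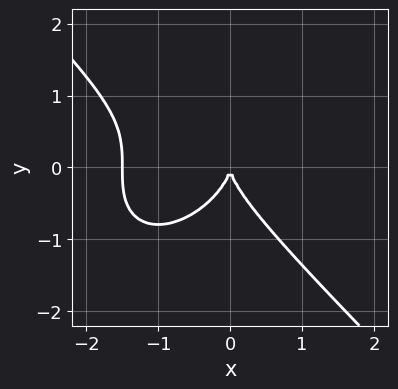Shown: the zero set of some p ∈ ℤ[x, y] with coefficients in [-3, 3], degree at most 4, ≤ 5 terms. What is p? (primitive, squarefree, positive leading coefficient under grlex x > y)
Degree: a generic line meets the curve in up to 3 points, so deg p = 3.
Observable constraints: it crosses the x-axis at the gridline x = 0; it crosses the y-axis at the gridline y = 0.
Together with the visible shape, these determine p as stated.

2*x^3 + 2*y^3 + 3*x^2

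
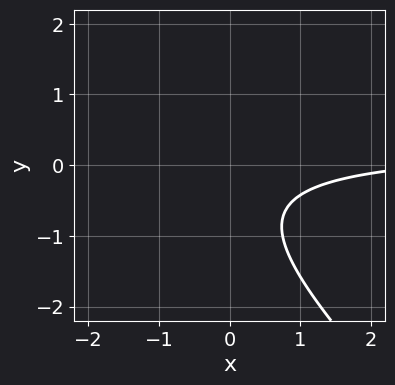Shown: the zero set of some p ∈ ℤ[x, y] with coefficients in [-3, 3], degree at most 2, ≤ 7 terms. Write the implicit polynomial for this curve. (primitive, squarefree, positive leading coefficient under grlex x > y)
(a) deg p = 2. The shape is more complex than any degree-1 curve.
(b) From the visible intercepts: it misses every integer gridline on the y-axis; no x-intercept at any integer in the box.
(c) Together with the visible shape, these determine p as stated.

3*x*y + 3*y^2 - x + 3*y + 3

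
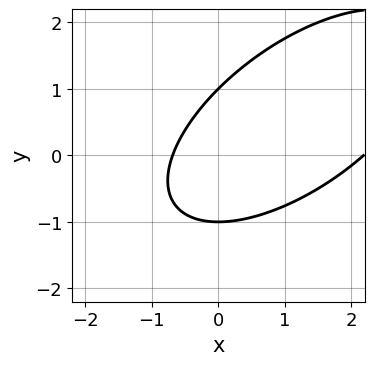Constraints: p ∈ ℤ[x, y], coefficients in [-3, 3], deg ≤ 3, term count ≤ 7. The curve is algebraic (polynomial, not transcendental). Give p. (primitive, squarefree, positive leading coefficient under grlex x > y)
2*x^2 - 3*x*y + 3*y^2 - 3*x - 3

Degree: the shape is more complex than any degree-1 curve, so deg p = 2.
Observable constraints: the y-axis gridline crossings are at y ∈ {-1, 1}.
Assembling these constraints gives the stated polynomial.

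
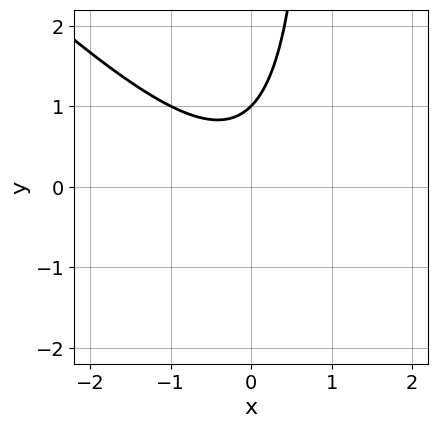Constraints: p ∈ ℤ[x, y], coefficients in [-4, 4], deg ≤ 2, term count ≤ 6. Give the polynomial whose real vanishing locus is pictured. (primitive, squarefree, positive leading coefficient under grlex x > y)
(a) The degree is 2 — the shape is more complex than any degree-1 curve.
(b) Observable constraints: it meets the y-axis at y = 1 (among the integer gridlines); it misses every integer gridline on the x-axis.
(c) Solving for integer coefficients yields p as stated.

x^2 + x*y - y + 1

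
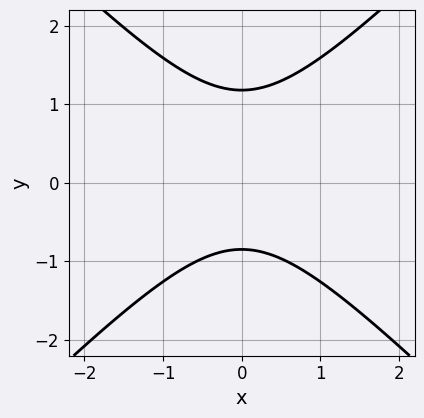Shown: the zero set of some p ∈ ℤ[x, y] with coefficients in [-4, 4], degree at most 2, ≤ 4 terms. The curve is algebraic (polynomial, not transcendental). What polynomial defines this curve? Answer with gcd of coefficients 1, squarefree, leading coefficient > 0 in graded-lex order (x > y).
The degree is 2 — the shape is more complex than any degree-1 curve.
Symmetries: it's symmetric under x → −x, forcing even powers of x.
From the visible intercepts: no x-intercept at any integer in the box.
Assembling these constraints gives the stated polynomial.

3*x^2 - 3*y^2 + y + 3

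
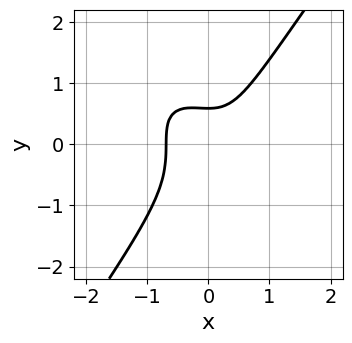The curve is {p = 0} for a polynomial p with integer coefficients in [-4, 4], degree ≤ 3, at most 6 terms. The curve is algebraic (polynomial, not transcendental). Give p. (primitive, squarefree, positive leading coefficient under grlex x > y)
(a) deg p = 3.
(b) Putting this together gives p.

3*x^3 + 2*x^2*y - 2*y^3 - y + 1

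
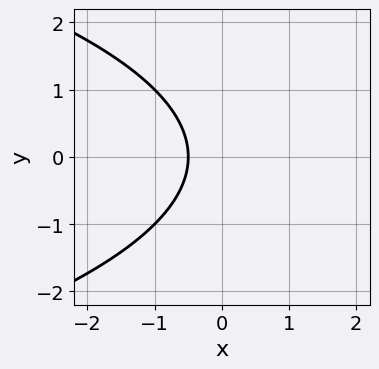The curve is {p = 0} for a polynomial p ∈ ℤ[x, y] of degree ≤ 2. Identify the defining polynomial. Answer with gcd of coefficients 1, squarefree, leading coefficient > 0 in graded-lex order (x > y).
y^2 + 2*x + 1

First, degree: a generic line meets the curve in up to 2 points, so deg p = 2.
Next, symmetries: mirror symmetry y ↦ −y ⇒ only even powers of y.
Then, from the visible intercepts: the curve avoids every integer y-axis point in the box.
Finally, putting this together gives p.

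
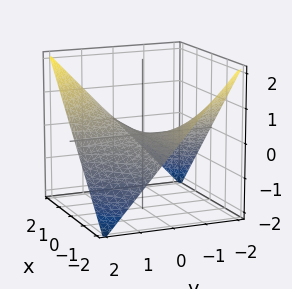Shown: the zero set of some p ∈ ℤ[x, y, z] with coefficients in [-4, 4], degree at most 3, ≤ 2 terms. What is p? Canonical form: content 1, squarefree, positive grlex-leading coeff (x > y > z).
Degree: a saddle surface; a quadric, so deg p = 2.
From the visible intercepts: the visible y-axis segment lies entirely on the surface; it crosses the z-axis at the gridline z = 0.
Fitting integer coefficients to these (and the overall shape) gives p.

x*y - 2*z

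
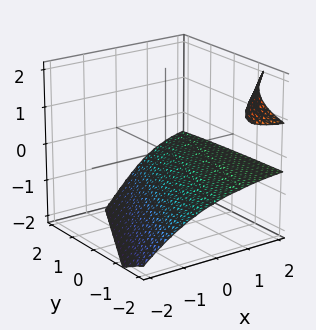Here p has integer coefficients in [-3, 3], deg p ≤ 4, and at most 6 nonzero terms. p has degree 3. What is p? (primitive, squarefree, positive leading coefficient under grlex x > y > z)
The picture has 2 separate pieces. They look like related sheets of one shape, so recover p as a whole.
Degree: a generic line meets the surface in up to 3 points, so deg p = 3.
From the axis intercepts and sections: it meets the z-axis at z = -1 (among the integer gridlines); no y-intercept at any integer in the box; no x-intercept at any integer in the box.
Assembling these constraints gives the stated polynomial.

3*x*z^2 - 2*y*z^2 - 3*z^3 - 2*x*z - 3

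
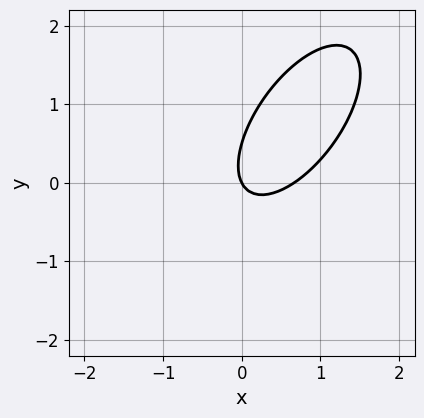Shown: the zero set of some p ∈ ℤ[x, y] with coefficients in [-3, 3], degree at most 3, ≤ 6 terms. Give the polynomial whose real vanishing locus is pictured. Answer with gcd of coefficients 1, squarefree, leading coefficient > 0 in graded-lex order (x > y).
3*x^2 - 3*x*y + 2*y^2 - 2*x - y

(a) The degree is 2 — no degree-1 curve has this shape.
(b) Observable constraints: it crosses the y-axis at the gridline y = 0; it crosses the x-axis at the gridline x = 0.
(c) These observations pin down the coefficients.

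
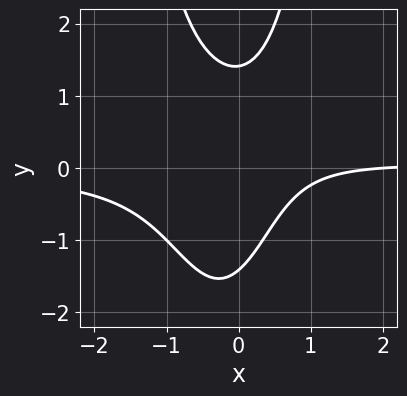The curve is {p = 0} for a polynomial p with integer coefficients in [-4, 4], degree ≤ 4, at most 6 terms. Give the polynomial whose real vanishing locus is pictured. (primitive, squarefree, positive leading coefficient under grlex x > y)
3*x^2*y + x*y - y^2 - x + 2

First, degree: a generic line meets the curve in up to 3 points, so deg p = 3.
Then, against the integer gridlines: it meets the x-axis at x = 2 (among the integer gridlines).
Finally, the integer polynomial consistent with all of this is the stated p.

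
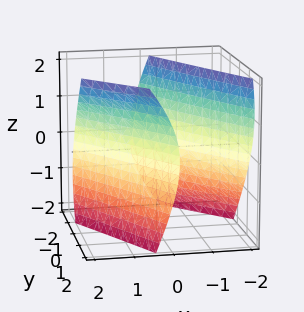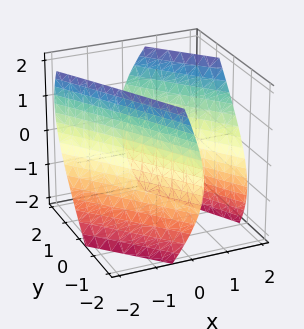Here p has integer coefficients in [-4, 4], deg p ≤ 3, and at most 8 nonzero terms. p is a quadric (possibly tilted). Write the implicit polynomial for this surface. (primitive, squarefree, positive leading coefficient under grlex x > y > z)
2*x^2 + 3*x*y - x*z + y^2 - z^2 - 3

1. There are 2 components. They look like related sheets of one shape, so recover p as a whole.
2. The degree is 2 — no degree-1 surface has this shape.
3. From the axis intercepts and sections: the surface avoids every integer z-axis point in the box.
4. Matching integer coefficients to the picture gives p.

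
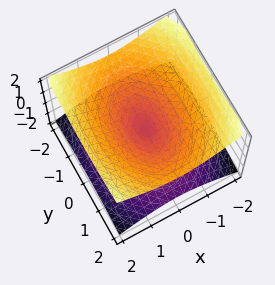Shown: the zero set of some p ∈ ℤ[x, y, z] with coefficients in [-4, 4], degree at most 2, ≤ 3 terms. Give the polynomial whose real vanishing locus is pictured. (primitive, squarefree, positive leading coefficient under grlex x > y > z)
2*x^2 + y^2 - 3*z^2

(a) The degree is 2 — two nappes meeting at a single point; a quadric.
(b) Symmetries: the z ↦ −z reflection is a symmetry, so z appears only in even powers; mirror symmetry y ↦ −y ⇒ only even powers of y; it's symmetric under x → −x, forcing even powers of x.
(c) Observable constraints: one z-axis crossing is at z = 0; it meets the x-axis at x = 0 (among the integer gridlines).
(d) Fitting integer coefficients to these (and the overall shape) gives p.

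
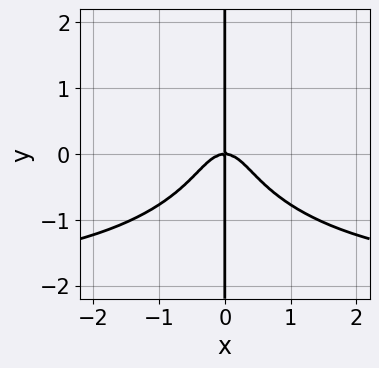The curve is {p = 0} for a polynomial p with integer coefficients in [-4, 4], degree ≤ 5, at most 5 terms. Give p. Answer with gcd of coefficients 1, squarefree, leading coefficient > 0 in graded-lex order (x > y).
First, deg p = 4.
Then, from the visible intercepts: the visible y-axis segment lies entirely on the curve; one x-axis crossing is at x = 0.
Finally, matching integer coefficients to the picture gives p.

x^3*y + x*y^3 + 2*x^3 + x*y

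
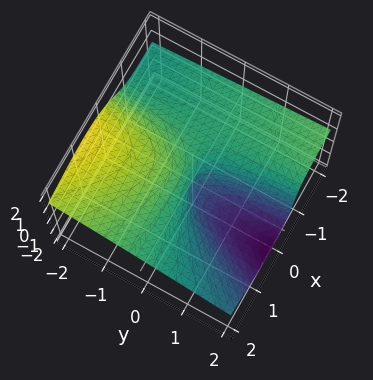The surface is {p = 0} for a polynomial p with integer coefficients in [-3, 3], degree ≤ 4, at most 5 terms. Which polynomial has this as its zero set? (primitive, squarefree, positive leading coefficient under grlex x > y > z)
2*x^2*z + z^3 - x^2 + x*y + y

1. deg p = 3. A generic line meets the surface in up to 3 points.
2. Against the integer gridlines: it meets the z-axis at z = 0 (among the integer gridlines); it meets the x-axis at x = 0 (among the integer gridlines); it crosses the y-axis at the gridline y = 0.
3. Fitting integer coefficients to these (and the overall shape) gives p.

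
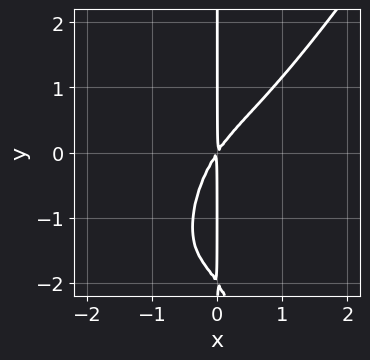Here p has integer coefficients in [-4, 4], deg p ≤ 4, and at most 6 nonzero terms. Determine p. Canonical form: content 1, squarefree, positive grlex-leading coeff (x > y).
3*x^4 - 2*x^3*y - x*y^2 + 3*x^2 - 2*x*y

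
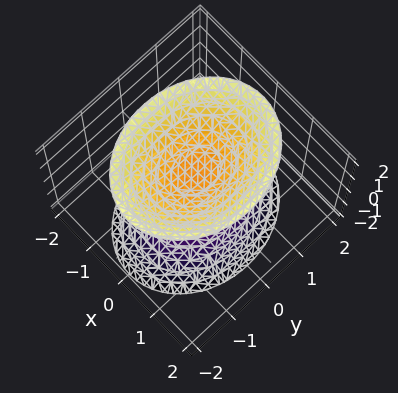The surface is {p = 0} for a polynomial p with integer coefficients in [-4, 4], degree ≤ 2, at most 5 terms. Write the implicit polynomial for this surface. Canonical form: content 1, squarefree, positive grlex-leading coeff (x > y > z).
3*x^2 + 2*y^2 - 2*z^2 + 2

First, the picture has 2 separate pieces.
Next, the degree is 2 — two separate bowl-shaped sheets opening away from each other; a quadric.
Next, symmetries: the x ↦ −x reflection is a symmetry, so x appears only in even powers; the y ↦ −y reflection is a symmetry, so y appears only in even powers; it's symmetric under z → −z, forcing even powers of z.
Next, observable constraints: no y-intercept at any integer in the box; no x-intercept at any integer in the box; the z-axis gridline crossings are at z ∈ {-1, 1}.
Finally, these observations pin down the coefficients.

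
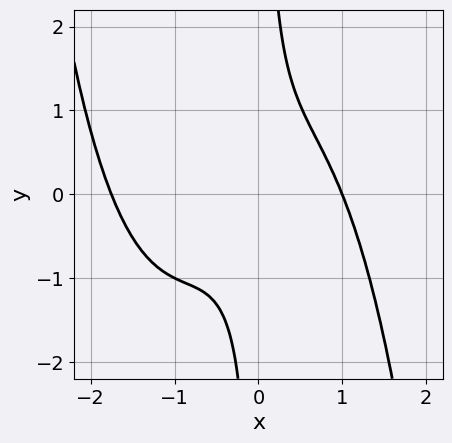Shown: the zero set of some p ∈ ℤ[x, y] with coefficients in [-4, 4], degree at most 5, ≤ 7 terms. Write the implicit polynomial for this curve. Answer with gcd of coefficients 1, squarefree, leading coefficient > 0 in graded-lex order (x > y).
x^4 + x^3 - x^2 + 2*x*y - 1

1. deg p = 4. No degree-3 curve has this shape.
2. From the visible intercepts: it meets the x-axis at x = 1 (among the integer gridlines); it misses every integer gridline on the y-axis.
3. Together with the visible shape, these determine p as stated.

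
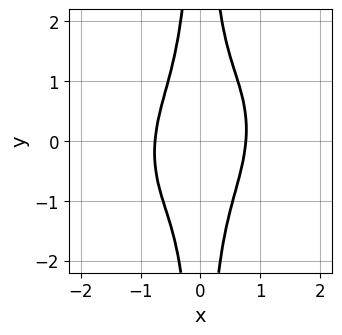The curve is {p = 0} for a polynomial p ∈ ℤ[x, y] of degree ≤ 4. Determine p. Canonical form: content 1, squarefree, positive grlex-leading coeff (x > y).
3*x^4 - x^3*y + 2*x^2*y^2 - 1

(a) The degree is 4 — a generic line meets the curve in up to 4 points.
(b) Reading off the gridlines: no y-intercept at any integer in the box.
(c) Together with the visible shape, these determine p as stated.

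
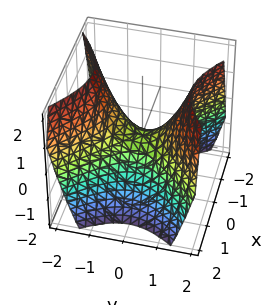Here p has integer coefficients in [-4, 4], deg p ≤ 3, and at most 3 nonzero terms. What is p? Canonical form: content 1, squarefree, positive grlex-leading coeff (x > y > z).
x^2 - y^2 + z

The degree is 2 — a hyperbolic paraboloid; a quadric.
Symmetries: it's symmetric under y → −y, forcing even powers of y; mirror symmetry x ↦ −x ⇒ only even powers of x.
Observable constraints: it crosses the y-axis at the gridline y = 0; one z-axis crossing is at z = 0.
Together with the visible shape, these determine p as stated.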